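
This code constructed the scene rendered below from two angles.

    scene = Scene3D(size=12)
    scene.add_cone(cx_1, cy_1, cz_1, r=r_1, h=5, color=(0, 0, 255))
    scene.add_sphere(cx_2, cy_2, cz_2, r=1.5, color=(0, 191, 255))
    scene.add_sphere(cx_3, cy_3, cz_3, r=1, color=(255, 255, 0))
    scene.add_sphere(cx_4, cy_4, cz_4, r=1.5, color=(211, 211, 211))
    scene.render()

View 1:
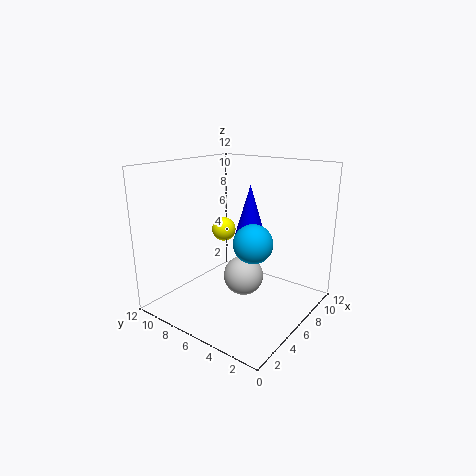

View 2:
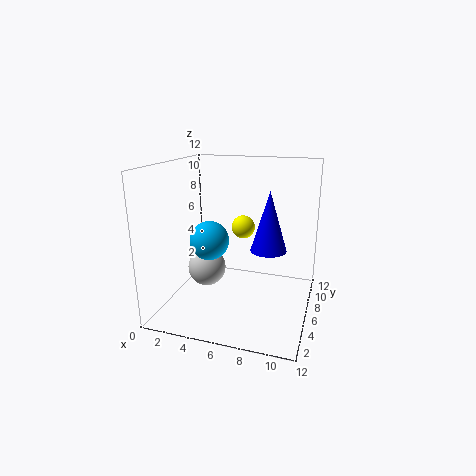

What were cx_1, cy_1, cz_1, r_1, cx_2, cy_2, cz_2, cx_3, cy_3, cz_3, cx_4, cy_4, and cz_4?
cx_1 = 8.5
cy_1 = 6.5
cz_1 = 5
r_1 = 1.5
cx_2 = 4.5
cy_2 = 3.5
cz_2 = 6.5
cx_3 = 6
cy_3 = 7.5
cz_3 = 6.5
cx_4 = 4
cy_4 = 4
cz_4 = 4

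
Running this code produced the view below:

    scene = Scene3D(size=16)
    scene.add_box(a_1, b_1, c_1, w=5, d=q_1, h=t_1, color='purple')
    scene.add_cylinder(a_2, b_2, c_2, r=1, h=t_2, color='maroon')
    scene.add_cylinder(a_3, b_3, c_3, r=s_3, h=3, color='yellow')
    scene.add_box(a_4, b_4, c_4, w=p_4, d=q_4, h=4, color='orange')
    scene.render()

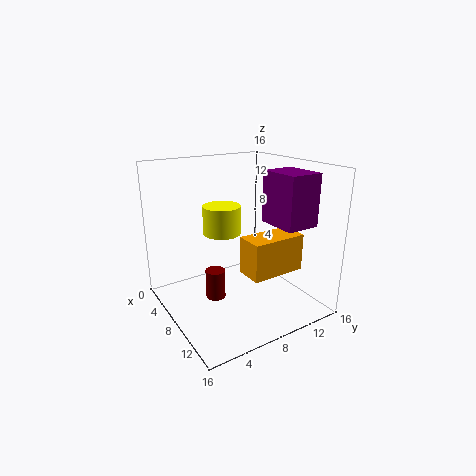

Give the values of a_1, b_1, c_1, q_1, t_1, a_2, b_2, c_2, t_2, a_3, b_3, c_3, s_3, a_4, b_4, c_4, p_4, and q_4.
a_1 = 7, b_1 = 12, c_1 = 9, q_1 = 4, t_1 = 6, a_2 = 10, b_2 = 4, c_2 = 3, t_2 = 3, a_3 = 8, b_3 = 6, c_3 = 9, s_3 = 2, a_4 = 10, b_4 = 7, c_4 = 5, p_4 = 3, q_4 = 6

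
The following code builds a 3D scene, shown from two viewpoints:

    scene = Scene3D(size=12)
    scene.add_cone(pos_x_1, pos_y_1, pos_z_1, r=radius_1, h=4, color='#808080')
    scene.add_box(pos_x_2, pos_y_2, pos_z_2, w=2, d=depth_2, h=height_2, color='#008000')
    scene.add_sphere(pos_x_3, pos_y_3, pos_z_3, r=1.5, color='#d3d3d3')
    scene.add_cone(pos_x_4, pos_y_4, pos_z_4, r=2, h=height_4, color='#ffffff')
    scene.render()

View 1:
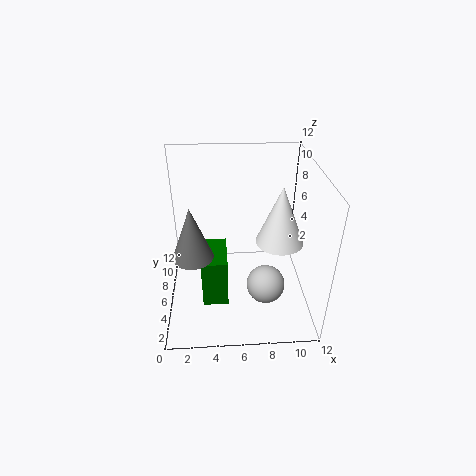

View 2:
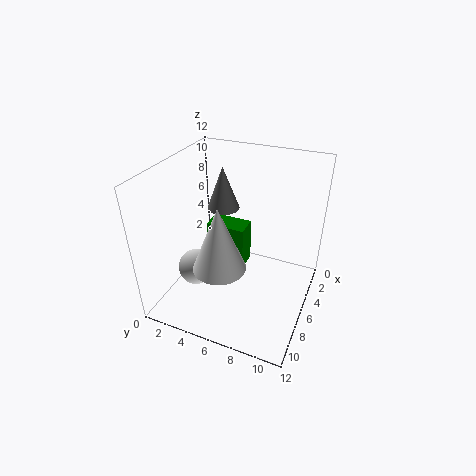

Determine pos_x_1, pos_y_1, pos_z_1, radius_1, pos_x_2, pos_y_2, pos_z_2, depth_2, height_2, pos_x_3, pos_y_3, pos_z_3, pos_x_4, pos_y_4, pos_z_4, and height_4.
pos_x_1 = 2.5; pos_y_1 = 3; pos_z_1 = 6.5; radius_1 = 1.5; pos_x_2 = 3; pos_y_2 = 2.5; pos_z_2 = 2; depth_2 = 3.5; height_2 = 4; pos_x_3 = 8; pos_y_3 = 3; pos_z_3 = 3.5; pos_x_4 = 9.5; pos_y_4 = 6; pos_z_4 = 5.5; height_4 = 5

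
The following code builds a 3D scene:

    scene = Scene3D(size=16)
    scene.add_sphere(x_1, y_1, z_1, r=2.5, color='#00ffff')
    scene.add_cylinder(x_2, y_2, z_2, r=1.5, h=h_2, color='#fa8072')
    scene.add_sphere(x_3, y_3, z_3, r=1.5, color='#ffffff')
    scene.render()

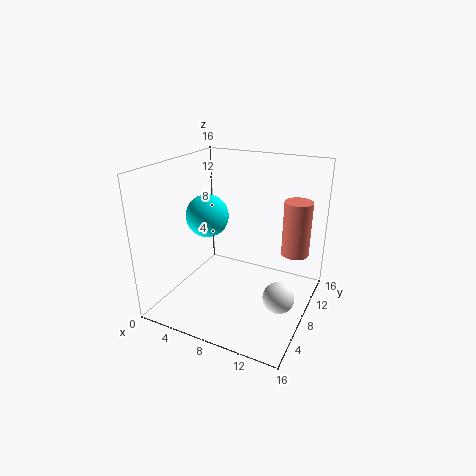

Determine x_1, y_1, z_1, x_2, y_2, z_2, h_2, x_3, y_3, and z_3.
x_1 = 3.5; y_1 = 9; z_1 = 9.5; x_2 = 14; y_2 = 10; z_2 = 6.5; h_2 = 6; x_3 = 14.5; y_3 = 3.5; z_3 = 5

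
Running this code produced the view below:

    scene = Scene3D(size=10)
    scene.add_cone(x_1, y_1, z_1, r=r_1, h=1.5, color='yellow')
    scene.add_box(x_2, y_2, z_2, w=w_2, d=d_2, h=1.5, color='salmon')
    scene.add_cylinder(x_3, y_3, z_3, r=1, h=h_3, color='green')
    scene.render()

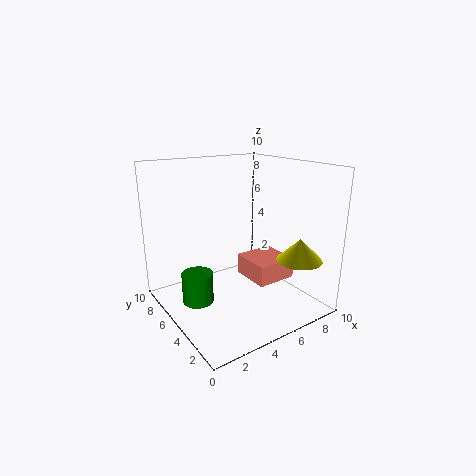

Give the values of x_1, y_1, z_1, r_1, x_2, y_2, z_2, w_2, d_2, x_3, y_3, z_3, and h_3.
x_1 = 7.5; y_1 = 1.5; z_1 = 4; r_1 = 1.5; x_2 = 6; y_2 = 3.5; z_2 = 1.5; w_2 = 3; d_2 = 3; x_3 = 1.5; y_3 = 4.5; z_3 = 1.5; h_3 = 2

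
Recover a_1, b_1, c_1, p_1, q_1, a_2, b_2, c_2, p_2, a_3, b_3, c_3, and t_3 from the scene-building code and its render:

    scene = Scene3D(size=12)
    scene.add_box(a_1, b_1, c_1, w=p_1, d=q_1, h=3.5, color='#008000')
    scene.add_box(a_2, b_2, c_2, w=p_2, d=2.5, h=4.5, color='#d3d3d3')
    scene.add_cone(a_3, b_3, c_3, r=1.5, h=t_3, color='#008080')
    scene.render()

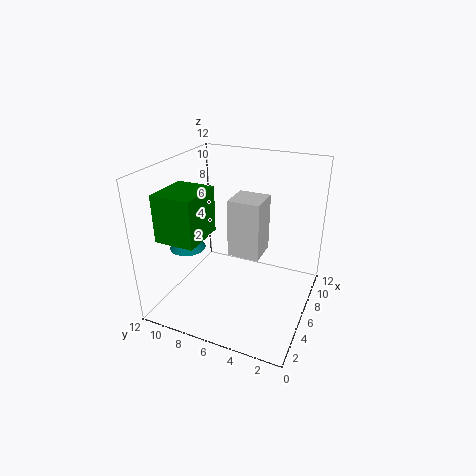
a_1 = 0.5
b_1 = 7
c_1 = 7.5
p_1 = 3.5
q_1 = 3
a_2 = 4
b_2 = 3.5
c_2 = 5.5
p_2 = 2.5
a_3 = 4.5
b_3 = 10
c_3 = 5
t_3 = 2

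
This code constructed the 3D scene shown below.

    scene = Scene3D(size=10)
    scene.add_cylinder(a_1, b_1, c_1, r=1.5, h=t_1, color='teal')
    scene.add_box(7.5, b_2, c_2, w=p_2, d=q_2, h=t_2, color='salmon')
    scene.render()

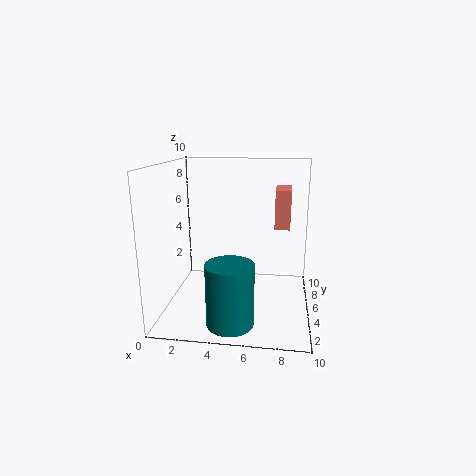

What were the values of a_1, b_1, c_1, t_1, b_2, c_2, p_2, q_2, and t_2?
a_1 = 5, b_1 = 1.5, c_1 = 0.5, t_1 = 4, b_2 = 4, c_2 = 6, p_2 = 1, q_2 = 2.5, t_2 = 2.5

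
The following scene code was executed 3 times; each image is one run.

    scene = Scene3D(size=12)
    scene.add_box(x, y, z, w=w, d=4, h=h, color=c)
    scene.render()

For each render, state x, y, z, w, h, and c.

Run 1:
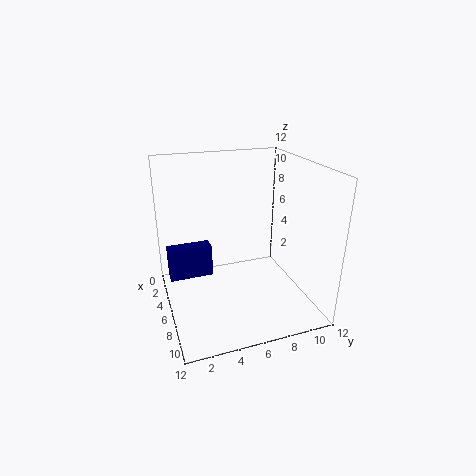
x = 1.5
y = 0.5
z = 1
w = 1.5
h = 3
c = 'navy'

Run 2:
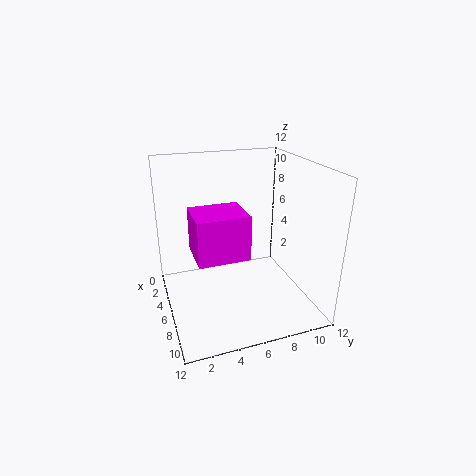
x = 5.5
y = 2
z = 5.5
w = 3.5
h = 3.5
c = 'magenta'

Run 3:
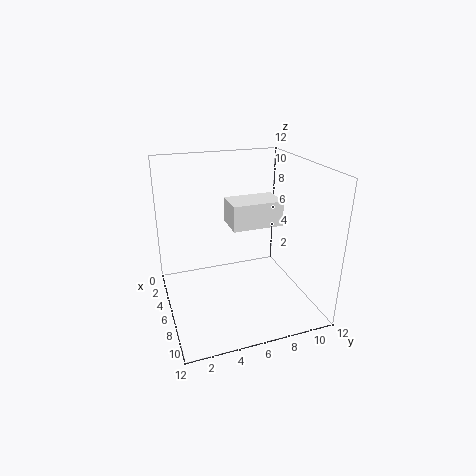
x = 5.5
y = 5
z = 7.5
w = 2.5
h = 2
c = 'white'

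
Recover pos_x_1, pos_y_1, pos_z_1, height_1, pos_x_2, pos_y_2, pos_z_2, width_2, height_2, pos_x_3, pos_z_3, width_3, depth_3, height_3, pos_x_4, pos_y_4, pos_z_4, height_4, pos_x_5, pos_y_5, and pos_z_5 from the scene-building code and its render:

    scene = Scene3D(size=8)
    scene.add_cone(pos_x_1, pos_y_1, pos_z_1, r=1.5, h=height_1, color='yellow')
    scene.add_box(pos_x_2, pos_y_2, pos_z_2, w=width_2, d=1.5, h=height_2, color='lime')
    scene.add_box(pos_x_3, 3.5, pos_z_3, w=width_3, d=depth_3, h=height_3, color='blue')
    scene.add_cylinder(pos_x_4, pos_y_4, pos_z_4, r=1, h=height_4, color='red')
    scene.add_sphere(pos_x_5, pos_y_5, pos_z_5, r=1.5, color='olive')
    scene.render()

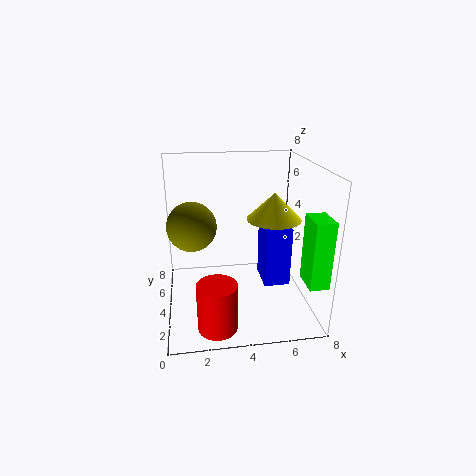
pos_x_1 = 6, pos_y_1 = 4, pos_z_1 = 5, height_1 = 1.5, pos_x_2 = 7, pos_y_2 = 0.5, pos_z_2 = 2.5, width_2 = 1, height_2 = 3.5, pos_x_3 = 5.5, pos_z_3 = 1, width_3 = 1.5, depth_3 = 2, height_3 = 3.5, pos_x_4 = 2.5, pos_y_4 = 1, pos_z_4 = 0.5, height_4 = 2.5, pos_x_5 = 1.5, pos_y_5 = 6, pos_z_5 = 4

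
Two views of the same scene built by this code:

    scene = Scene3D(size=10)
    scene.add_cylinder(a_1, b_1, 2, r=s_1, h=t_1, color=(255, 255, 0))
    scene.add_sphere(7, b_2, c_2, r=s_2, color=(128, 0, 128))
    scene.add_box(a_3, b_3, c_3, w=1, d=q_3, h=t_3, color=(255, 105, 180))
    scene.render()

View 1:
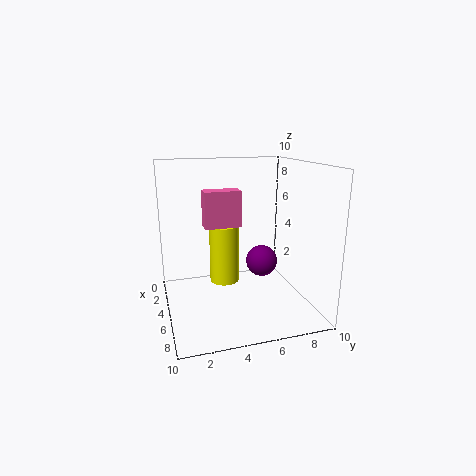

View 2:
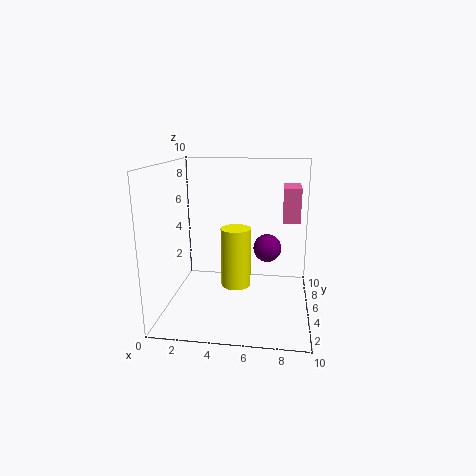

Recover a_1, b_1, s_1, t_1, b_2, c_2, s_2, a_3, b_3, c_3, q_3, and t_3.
a_1 = 5; b_1 = 4; s_1 = 1; t_1 = 4; b_2 = 6; c_2 = 4; s_2 = 1; a_3 = 8; b_3 = 2; c_3 = 7; q_3 = 2; t_3 = 2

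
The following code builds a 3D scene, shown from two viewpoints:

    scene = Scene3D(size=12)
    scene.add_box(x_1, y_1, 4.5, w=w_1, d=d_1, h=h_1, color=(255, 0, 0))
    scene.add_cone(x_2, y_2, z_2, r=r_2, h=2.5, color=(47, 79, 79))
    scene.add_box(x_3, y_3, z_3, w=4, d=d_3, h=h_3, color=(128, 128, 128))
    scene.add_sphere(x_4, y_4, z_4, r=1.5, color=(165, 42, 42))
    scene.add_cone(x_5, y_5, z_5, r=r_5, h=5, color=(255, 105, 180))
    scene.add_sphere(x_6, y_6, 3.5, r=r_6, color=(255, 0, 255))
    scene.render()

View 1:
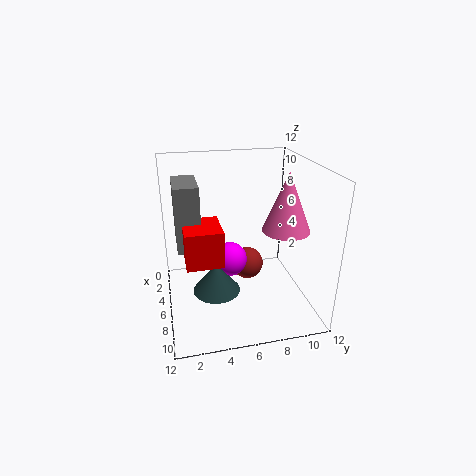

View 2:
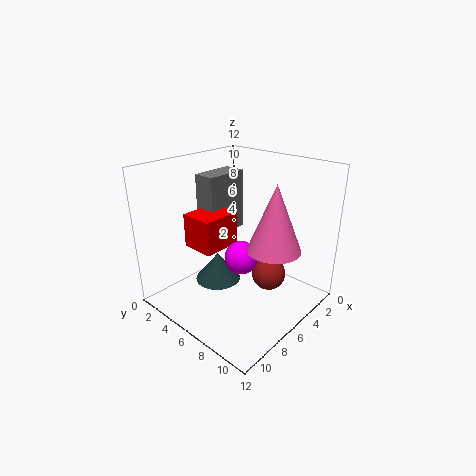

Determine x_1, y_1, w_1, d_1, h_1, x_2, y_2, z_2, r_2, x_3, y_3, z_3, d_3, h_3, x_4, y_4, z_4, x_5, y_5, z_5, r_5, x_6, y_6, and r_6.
x_1 = 4.5
y_1 = 1.5
w_1 = 3.5
d_1 = 3
h_1 = 3
x_2 = 6.5
y_2 = 4
z_2 = 1.5
r_2 = 2
x_3 = 2
y_3 = 1
z_3 = 5
d_3 = 2
h_3 = 5.5
x_4 = 3.5
y_4 = 7.5
z_4 = 2
x_5 = 6.5
y_5 = 10
z_5 = 6.5
r_5 = 2
x_6 = 5
y_6 = 5.5
r_6 = 1.5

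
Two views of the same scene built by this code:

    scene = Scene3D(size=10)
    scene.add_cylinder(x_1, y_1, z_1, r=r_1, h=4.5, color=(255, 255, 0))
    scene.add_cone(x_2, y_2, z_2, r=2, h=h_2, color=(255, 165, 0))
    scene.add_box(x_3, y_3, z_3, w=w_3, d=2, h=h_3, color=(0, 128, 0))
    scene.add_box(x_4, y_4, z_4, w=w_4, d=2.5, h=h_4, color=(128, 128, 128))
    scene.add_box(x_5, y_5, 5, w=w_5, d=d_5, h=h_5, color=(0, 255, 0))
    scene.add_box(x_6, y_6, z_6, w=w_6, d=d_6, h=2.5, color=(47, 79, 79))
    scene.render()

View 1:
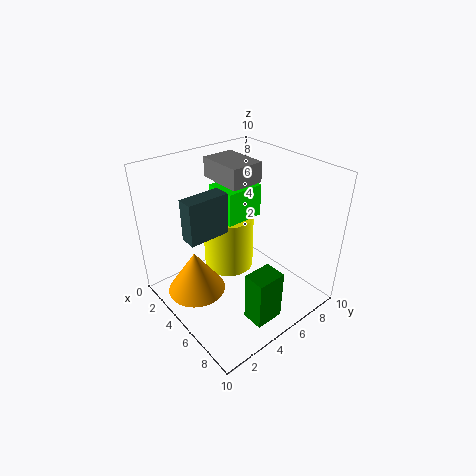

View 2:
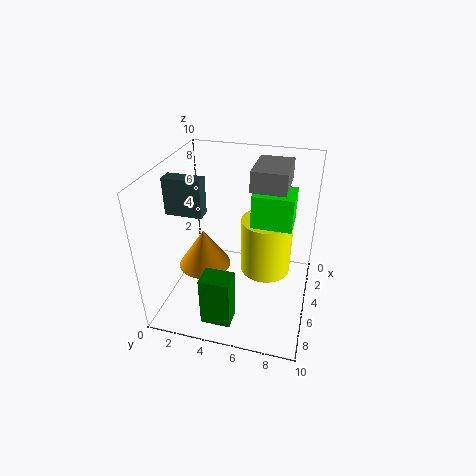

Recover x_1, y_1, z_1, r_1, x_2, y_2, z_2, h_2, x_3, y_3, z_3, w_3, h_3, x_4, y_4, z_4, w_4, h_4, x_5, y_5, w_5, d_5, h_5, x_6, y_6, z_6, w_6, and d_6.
x_1 = 2; y_1 = 6.5; z_1 = 0.5; r_1 = 2; x_2 = 4; y_2 = 2; z_2 = 1.5; h_2 = 3; x_3 = 7.5; y_3 = 3.5; z_3 = 0.5; w_3 = 1.5; h_3 = 3.5; x_4 = 0.5; y_4 = 5.5; z_4 = 8; w_4 = 3.5; h_4 = 1.5; x_5 = 1; y_5 = 5.5; w_5 = 2.5; d_5 = 3; h_5 = 2.5; x_6 = 5.5; y_6 = 0.5; z_6 = 7; w_6 = 1; d_6 = 2.5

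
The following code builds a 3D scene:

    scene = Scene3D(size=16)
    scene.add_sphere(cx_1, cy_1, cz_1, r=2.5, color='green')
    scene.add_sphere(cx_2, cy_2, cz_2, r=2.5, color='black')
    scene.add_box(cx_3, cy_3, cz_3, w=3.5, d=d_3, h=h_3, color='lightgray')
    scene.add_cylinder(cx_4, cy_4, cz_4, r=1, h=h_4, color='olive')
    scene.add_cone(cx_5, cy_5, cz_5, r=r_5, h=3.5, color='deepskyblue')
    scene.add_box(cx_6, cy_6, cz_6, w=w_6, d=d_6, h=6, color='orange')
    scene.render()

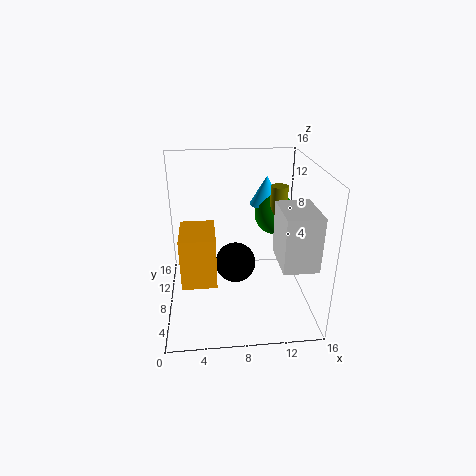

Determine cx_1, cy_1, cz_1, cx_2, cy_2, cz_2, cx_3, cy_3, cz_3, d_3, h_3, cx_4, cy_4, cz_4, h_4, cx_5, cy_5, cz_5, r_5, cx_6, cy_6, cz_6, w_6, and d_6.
cx_1 = 13; cy_1 = 12; cz_1 = 9; cx_2 = 8; cy_2 = 11; cz_2 = 3; cx_3 = 11.5; cy_3 = 1; cz_3 = 7.5; d_3 = 5; h_3 = 5.5; cx_4 = 13; cy_4 = 10.5; cz_4 = 9; h_4 = 4; cx_5 = 12; cy_5 = 13; cz_5 = 10; r_5 = 2; cx_6 = 1.5; cy_6 = 6.5; cz_6 = 2.5; w_6 = 4; d_6 = 5.5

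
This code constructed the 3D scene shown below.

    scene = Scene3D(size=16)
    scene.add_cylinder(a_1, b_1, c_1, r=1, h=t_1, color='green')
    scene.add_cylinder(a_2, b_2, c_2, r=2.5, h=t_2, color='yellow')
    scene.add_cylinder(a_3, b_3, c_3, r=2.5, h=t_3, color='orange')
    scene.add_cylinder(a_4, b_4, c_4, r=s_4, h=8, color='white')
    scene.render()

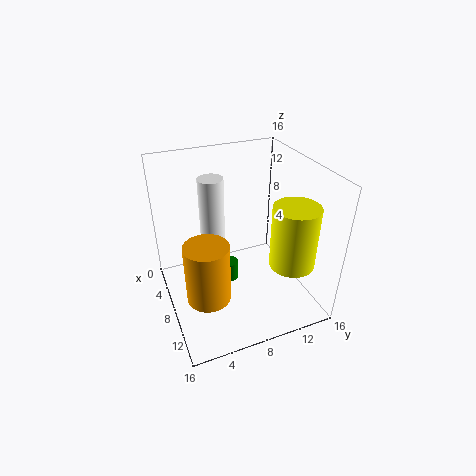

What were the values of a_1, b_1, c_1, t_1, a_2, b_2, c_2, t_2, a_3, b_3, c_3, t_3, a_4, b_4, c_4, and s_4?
a_1 = 5.5, b_1 = 8, c_1 = 0.5, t_1 = 2.5, a_2 = 11.5, b_2 = 13, c_2 = 5.5, t_2 = 7, a_3 = 9, b_3 = 4, c_3 = 1.5, t_3 = 7, a_4 = 3.5, b_4 = 6.5, c_4 = 5.5, s_4 = 1.5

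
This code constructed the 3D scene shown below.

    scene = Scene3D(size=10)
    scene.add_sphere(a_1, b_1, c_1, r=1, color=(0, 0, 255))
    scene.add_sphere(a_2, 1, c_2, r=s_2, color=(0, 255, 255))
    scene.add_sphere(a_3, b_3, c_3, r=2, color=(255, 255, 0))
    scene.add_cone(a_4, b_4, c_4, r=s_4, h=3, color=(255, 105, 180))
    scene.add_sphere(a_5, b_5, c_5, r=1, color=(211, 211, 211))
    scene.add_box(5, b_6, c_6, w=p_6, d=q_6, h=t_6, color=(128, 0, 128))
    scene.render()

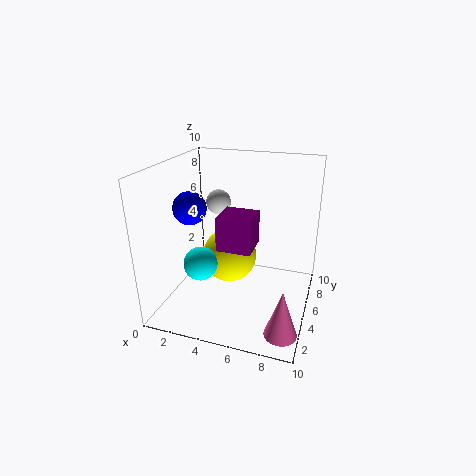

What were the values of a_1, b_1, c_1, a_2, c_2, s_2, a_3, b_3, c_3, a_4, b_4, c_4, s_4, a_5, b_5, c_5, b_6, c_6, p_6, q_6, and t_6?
a_1 = 3
b_1 = 2
c_1 = 8
a_2 = 4
c_2 = 5
s_2 = 1
a_3 = 4
b_3 = 6
c_3 = 3
a_4 = 9
b_4 = 1
c_4 = 1
s_4 = 1
a_5 = 2
b_5 = 9
c_5 = 6
b_6 = 1
c_6 = 6
p_6 = 2
q_6 = 2
t_6 = 2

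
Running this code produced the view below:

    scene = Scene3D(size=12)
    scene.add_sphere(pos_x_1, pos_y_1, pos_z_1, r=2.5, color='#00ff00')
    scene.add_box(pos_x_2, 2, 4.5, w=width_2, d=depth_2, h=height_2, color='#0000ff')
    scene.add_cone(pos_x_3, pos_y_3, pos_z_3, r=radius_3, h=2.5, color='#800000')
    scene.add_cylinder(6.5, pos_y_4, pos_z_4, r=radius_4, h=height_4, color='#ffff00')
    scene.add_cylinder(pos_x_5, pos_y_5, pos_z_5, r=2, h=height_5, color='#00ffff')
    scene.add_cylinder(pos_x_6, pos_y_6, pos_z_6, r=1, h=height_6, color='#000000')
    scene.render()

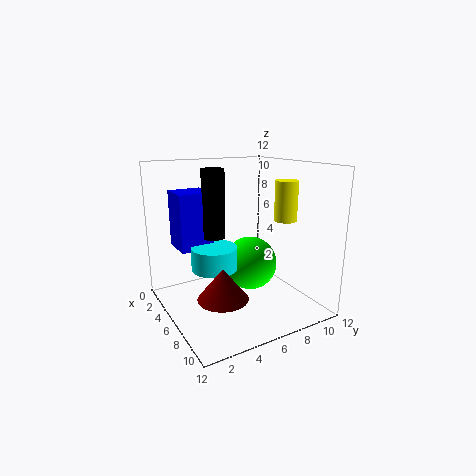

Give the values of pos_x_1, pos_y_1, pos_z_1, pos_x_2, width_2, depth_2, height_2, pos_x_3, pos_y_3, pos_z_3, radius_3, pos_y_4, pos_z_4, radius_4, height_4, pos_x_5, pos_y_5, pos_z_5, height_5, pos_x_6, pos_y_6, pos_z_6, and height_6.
pos_x_1 = 4, pos_y_1 = 8.5, pos_z_1 = 2.5, pos_x_2 = 0.5, width_2 = 3, depth_2 = 3, height_2 = 5, pos_x_3 = 8, pos_y_3 = 3.5, pos_z_3 = 2, radius_3 = 2, pos_y_4 = 10.5, pos_z_4 = 7, radius_4 = 1, height_4 = 3.5, pos_x_5 = 4.5, pos_y_5 = 4.5, pos_z_5 = 3, height_5 = 2, pos_x_6 = 3.5, pos_y_6 = 5, pos_z_6 = 5.5, height_6 = 6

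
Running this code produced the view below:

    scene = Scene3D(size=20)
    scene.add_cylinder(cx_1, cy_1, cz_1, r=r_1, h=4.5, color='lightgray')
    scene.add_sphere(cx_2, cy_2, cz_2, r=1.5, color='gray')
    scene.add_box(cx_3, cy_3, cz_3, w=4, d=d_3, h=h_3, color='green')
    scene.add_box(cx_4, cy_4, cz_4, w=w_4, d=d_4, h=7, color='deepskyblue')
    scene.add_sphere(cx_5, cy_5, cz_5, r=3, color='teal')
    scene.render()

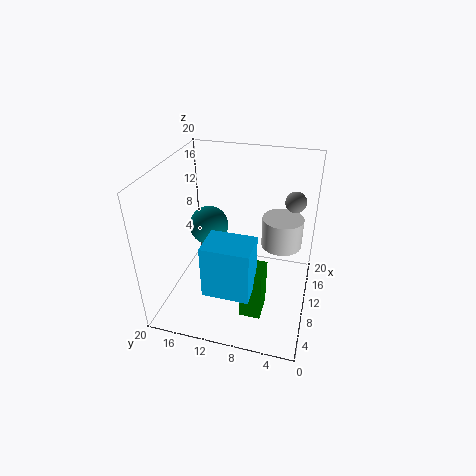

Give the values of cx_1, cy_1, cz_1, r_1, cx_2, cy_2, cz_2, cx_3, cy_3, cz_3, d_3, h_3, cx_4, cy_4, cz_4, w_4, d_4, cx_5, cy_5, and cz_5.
cx_1 = 14.5, cy_1 = 4.5, cz_1 = 7, r_1 = 3, cx_2 = 15, cy_2 = 3, cz_2 = 14, cx_3 = 5, cy_3 = 5.5, cz_3 = 0.5, d_3 = 3, h_3 = 7, cx_4 = 2, cy_4 = 6.5, cz_4 = 6, w_4 = 4.5, d_4 = 6, cx_5 = 14.5, cy_5 = 16, cz_5 = 8.5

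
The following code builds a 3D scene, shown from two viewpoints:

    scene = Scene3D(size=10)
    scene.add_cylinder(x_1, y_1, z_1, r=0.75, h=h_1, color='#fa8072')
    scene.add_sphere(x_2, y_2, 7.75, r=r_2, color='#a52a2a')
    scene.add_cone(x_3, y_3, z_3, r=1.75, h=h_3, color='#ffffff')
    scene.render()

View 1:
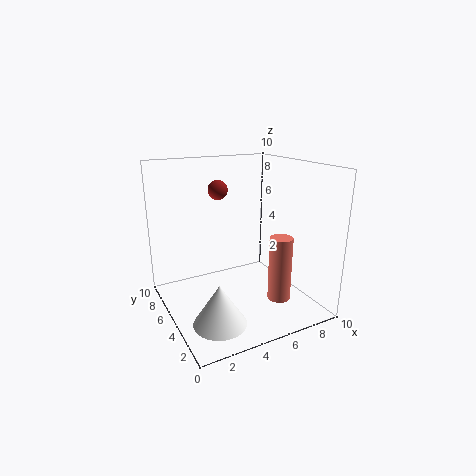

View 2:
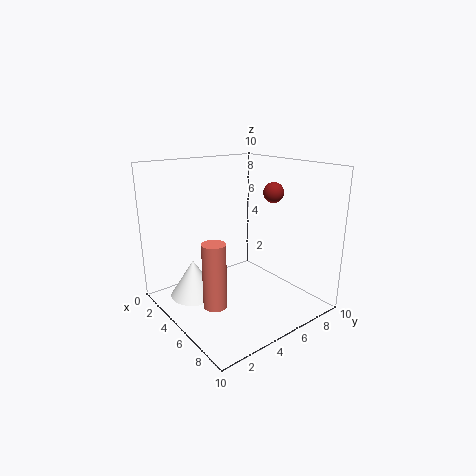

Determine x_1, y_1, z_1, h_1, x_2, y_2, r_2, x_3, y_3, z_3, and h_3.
x_1 = 6.5
y_1 = 2
z_1 = 1.5
h_1 = 4.25
x_2 = 5
y_2 = 8.25
r_2 = 0.75
x_3 = 2.5
y_3 = 2.75
z_3 = 0.25
h_3 = 2.75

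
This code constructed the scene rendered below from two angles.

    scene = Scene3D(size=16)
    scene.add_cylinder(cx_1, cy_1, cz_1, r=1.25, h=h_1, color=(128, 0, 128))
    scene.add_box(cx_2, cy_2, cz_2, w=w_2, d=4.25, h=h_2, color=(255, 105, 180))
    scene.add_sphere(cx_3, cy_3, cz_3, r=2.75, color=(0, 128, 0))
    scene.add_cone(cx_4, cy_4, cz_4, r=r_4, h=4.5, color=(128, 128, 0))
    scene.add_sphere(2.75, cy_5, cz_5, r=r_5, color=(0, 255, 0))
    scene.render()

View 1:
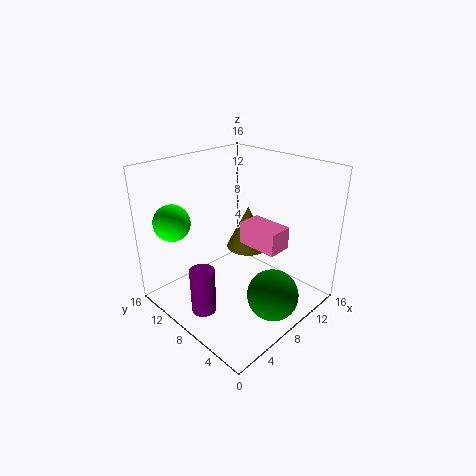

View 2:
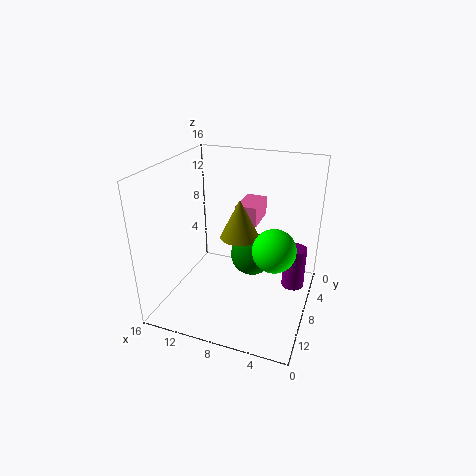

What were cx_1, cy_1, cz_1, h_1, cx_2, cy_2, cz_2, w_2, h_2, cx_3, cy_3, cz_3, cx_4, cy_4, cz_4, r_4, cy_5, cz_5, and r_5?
cx_1 = 1.75; cy_1 = 6.75; cz_1 = 2.5; h_1 = 4.75; cx_2 = 6.5; cy_2 = 2; cz_2 = 8.75; w_2 = 2.5; h_2 = 2.25; cx_3 = 8; cy_3 = 2.75; cz_3 = 3; cx_4 = 8.25; cy_4 = 6.75; cz_4 = 7.5; r_4 = 2.25; cy_5 = 12.75; cz_5 = 10; r_5 = 2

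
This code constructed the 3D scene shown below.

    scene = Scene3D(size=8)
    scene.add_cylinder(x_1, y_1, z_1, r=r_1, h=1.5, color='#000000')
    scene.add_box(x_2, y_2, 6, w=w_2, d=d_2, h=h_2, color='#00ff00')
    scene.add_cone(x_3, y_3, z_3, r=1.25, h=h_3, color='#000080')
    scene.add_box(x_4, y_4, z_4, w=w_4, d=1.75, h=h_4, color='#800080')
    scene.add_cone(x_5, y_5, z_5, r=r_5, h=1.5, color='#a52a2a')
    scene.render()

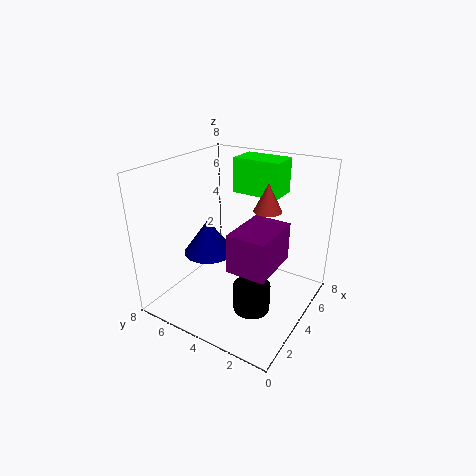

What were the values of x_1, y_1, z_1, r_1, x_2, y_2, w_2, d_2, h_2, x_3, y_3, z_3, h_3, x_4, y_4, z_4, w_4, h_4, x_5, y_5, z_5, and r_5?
x_1 = 3
y_1 = 2.5
z_1 = 0.5
r_1 = 1
x_2 = 5.5
y_2 = 2.5
w_2 = 1.75
d_2 = 2.75
h_2 = 2
x_3 = 2
y_3 = 4.5
z_3 = 4
h_3 = 1.75
x_4 = 0.25
y_4 = 0.5
z_4 = 4.5
w_4 = 2.5
h_4 = 1.75
x_5 = 4.5
y_5 = 2.5
z_5 = 5.75
r_5 = 0.75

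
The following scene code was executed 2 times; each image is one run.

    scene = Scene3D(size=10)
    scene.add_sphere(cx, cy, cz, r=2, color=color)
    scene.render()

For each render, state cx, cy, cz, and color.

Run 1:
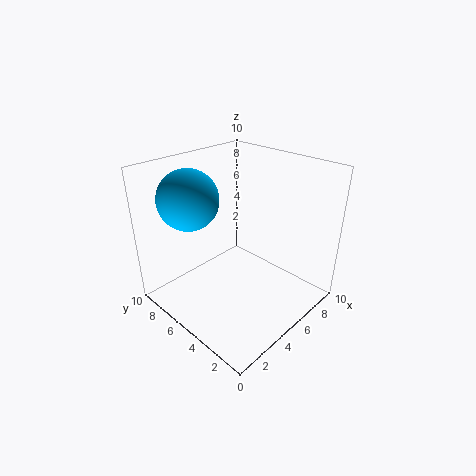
cx = 2.5, cy = 7, cz = 8, color = 'deepskyblue'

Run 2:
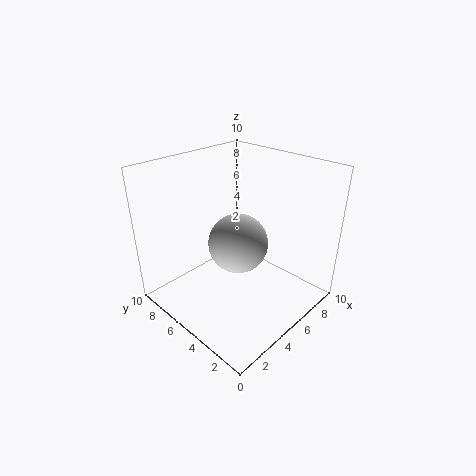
cx = 4.5, cy = 4.5, cz = 5, color = 'lightgray'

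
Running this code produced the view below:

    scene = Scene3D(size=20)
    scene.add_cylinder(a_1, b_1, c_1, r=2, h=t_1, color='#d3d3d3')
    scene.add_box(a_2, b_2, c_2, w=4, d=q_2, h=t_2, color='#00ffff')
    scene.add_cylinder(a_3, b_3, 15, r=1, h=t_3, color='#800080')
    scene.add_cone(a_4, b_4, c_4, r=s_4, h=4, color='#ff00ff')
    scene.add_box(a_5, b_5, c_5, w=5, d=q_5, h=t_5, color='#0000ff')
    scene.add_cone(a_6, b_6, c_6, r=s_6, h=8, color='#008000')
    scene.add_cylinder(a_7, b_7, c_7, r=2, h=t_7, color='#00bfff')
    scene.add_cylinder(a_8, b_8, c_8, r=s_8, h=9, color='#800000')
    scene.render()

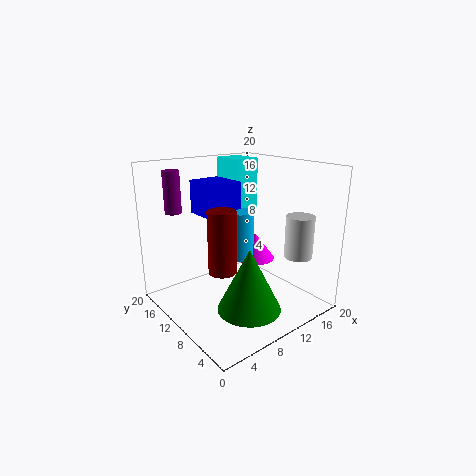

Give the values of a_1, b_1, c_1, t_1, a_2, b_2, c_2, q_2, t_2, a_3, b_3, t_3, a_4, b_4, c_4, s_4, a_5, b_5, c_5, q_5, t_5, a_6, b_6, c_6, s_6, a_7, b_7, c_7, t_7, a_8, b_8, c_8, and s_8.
a_1 = 17, b_1 = 5, c_1 = 7, t_1 = 6, a_2 = 13, b_2 = 14, c_2 = 12, q_2 = 5, t_2 = 8, a_3 = 1, b_3 = 11, t_3 = 5, a_4 = 15, b_4 = 12, c_4 = 5, s_4 = 3, a_5 = 8, b_5 = 13, c_5 = 12, q_5 = 6, t_5 = 5, a_6 = 7, b_6 = 4, c_6 = 3, s_6 = 4, a_7 = 12, b_7 = 12, c_7 = 6, t_7 = 7, a_8 = 8, b_8 = 11, c_8 = 5, s_8 = 2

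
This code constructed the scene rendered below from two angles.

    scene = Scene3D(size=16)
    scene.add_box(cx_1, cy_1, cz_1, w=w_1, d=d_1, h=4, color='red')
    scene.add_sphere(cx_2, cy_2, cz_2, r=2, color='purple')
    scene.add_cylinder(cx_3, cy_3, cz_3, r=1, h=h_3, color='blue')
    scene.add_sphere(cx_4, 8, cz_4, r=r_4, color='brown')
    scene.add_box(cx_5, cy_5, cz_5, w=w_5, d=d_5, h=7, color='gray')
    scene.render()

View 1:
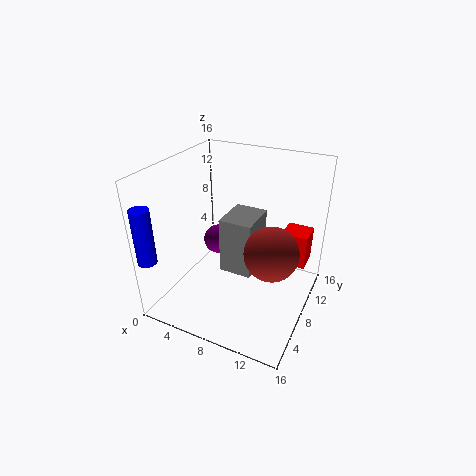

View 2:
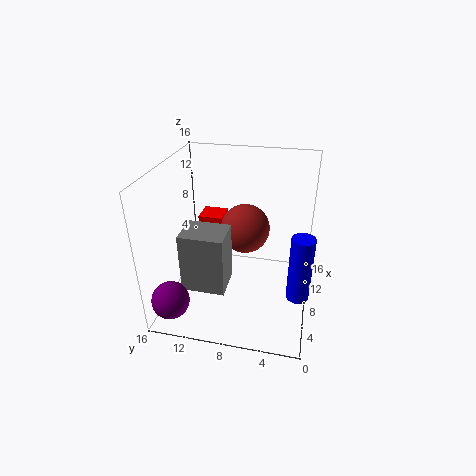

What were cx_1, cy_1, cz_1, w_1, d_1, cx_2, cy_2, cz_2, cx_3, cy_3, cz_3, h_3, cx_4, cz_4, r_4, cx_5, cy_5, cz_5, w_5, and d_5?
cx_1 = 12
cy_1 = 11
cz_1 = 4
w_1 = 3
d_1 = 3
cx_2 = 2
cy_2 = 14
cz_2 = 3
cx_3 = 1
cy_3 = 1
cz_3 = 7
h_3 = 6
cx_4 = 12
cz_4 = 7
r_4 = 3
cx_5 = 5
cy_5 = 9
cz_5 = 2
w_5 = 4
d_5 = 5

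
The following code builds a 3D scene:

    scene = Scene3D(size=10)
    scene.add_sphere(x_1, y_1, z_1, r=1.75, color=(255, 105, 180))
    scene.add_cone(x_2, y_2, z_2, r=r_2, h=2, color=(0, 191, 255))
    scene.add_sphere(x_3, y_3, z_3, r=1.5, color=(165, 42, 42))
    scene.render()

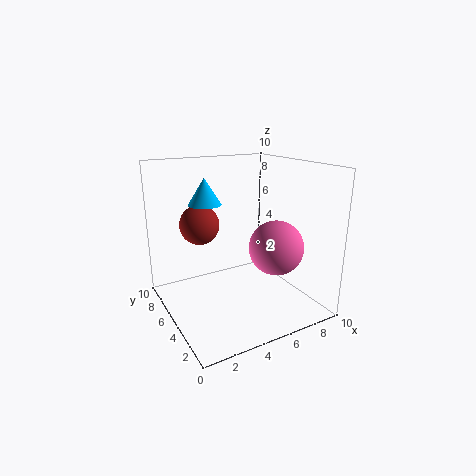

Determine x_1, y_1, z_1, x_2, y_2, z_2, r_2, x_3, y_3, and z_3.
x_1 = 6.25; y_1 = 2.25; z_1 = 5; x_2 = 4; y_2 = 8.25; z_2 = 6.75; r_2 = 1.25; x_3 = 3.5; y_3 = 8.25; z_3 = 5.25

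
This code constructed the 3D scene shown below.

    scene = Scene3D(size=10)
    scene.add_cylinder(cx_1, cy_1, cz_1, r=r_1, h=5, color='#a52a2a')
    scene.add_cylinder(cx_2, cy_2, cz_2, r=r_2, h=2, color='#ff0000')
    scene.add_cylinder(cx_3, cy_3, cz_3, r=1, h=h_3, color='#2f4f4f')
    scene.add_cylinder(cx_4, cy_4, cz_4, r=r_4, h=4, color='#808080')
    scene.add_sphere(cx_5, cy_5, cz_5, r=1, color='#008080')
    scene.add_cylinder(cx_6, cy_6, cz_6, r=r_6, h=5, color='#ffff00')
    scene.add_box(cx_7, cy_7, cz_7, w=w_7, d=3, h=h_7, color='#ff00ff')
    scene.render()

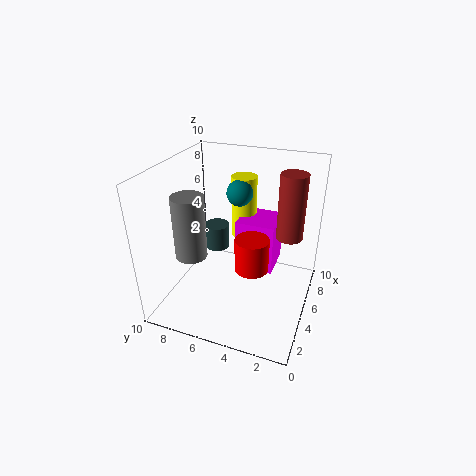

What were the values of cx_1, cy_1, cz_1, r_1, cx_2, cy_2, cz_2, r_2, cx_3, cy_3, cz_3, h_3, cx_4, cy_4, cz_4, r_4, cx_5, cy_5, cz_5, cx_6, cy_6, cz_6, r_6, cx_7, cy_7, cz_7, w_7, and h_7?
cx_1 = 8
cy_1 = 2
cz_1 = 4
r_1 = 1
cx_2 = 2
cy_2 = 3
cz_2 = 5
r_2 = 1
cx_3 = 8
cy_3 = 8
cz_3 = 2
h_3 = 2
cx_4 = 2
cy_4 = 7
cz_4 = 5
r_4 = 1
cx_5 = 8
cy_5 = 6
cz_5 = 7
cx_6 = 9
cy_6 = 6
cz_6 = 3
r_6 = 1
cx_7 = 7
cy_7 = 3
cz_7 = 1
w_7 = 3
h_7 = 4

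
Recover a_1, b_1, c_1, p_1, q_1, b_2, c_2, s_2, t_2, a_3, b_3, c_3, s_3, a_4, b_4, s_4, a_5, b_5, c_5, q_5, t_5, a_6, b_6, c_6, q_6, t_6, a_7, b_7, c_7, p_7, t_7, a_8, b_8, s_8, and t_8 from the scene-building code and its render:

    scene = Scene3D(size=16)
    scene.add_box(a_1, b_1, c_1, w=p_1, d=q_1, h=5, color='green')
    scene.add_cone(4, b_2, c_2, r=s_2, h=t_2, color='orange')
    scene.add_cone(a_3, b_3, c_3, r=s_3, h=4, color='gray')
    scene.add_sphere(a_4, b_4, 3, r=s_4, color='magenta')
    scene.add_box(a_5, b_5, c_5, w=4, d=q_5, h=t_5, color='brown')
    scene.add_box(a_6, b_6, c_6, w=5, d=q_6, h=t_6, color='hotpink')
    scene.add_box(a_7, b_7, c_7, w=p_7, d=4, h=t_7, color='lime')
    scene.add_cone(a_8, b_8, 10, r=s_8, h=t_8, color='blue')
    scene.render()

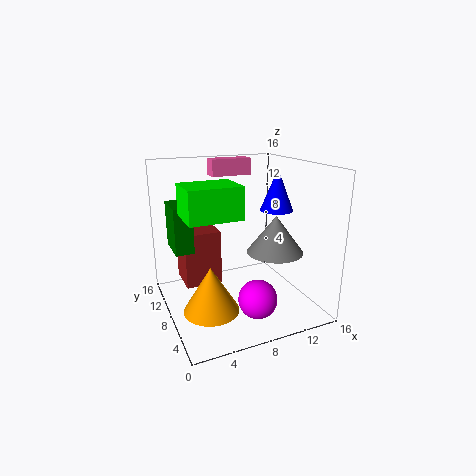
a_1 = 1
b_1 = 8
c_1 = 7
p_1 = 2
q_1 = 4
b_2 = 6
c_2 = 1
s_2 = 3
t_2 = 5
a_3 = 11
b_3 = 5
c_3 = 7
s_3 = 3
a_4 = 8
b_4 = 3
s_4 = 2
a_5 = 2
b_5 = 8
c_5 = 3
q_5 = 4
t_5 = 6
a_6 = 7
b_6 = 13
c_6 = 14
q_6 = 2
t_6 = 2
a_7 = 1
b_7 = 2
c_7 = 12
p_7 = 5
t_7 = 3
a_8 = 14
b_8 = 10
s_8 = 2
t_8 = 5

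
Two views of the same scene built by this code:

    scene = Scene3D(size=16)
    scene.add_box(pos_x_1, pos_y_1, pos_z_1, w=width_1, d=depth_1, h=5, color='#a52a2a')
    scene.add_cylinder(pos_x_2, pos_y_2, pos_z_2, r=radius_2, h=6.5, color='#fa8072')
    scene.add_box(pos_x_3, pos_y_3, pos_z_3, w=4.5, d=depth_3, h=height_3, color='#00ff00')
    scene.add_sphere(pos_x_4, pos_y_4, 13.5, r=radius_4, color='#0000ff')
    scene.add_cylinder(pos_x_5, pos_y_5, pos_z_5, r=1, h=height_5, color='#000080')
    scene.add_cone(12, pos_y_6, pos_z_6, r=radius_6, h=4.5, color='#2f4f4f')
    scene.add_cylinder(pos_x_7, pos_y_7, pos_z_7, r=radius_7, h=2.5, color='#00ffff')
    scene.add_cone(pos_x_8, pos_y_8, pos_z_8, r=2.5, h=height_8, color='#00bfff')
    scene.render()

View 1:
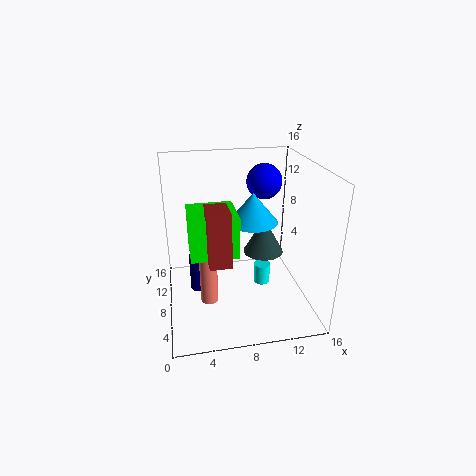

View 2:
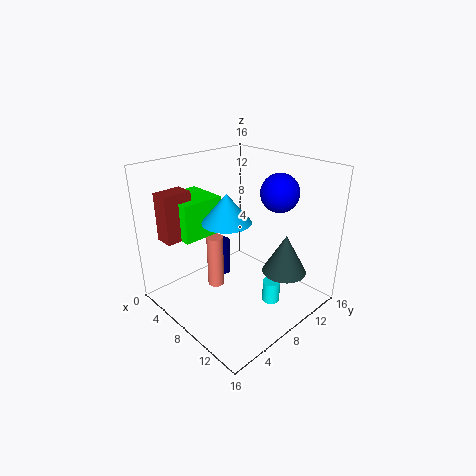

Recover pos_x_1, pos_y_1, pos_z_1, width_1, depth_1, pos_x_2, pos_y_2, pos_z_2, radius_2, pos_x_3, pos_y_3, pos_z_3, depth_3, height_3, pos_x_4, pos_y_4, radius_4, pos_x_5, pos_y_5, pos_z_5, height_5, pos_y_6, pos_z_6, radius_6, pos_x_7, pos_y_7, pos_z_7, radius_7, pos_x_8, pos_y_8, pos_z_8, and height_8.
pos_x_1 = 4; pos_y_1 = 0.5; pos_z_1 = 9; width_1 = 2; depth_1 = 3; pos_x_2 = 4.5; pos_y_2 = 7.5; pos_z_2 = 0.5; radius_2 = 1; pos_x_3 = 2.5; pos_y_3 = 2; pos_z_3 = 9; depth_3 = 4.5; height_3 = 4; pos_x_4 = 11.5; pos_y_4 = 10.5; radius_4 = 2; pos_x_5 = 3.5; pos_y_5 = 9.5; pos_z_5 = 1; height_5 = 4.5; pos_y_6 = 11.5; pos_z_6 = 4; radius_6 = 2.5; pos_x_7 = 11.5; pos_y_7 = 10; pos_z_7 = 0.5; radius_7 = 1; pos_x_8 = 9; pos_y_8 = 5.5; pos_z_8 = 11; height_8 = 3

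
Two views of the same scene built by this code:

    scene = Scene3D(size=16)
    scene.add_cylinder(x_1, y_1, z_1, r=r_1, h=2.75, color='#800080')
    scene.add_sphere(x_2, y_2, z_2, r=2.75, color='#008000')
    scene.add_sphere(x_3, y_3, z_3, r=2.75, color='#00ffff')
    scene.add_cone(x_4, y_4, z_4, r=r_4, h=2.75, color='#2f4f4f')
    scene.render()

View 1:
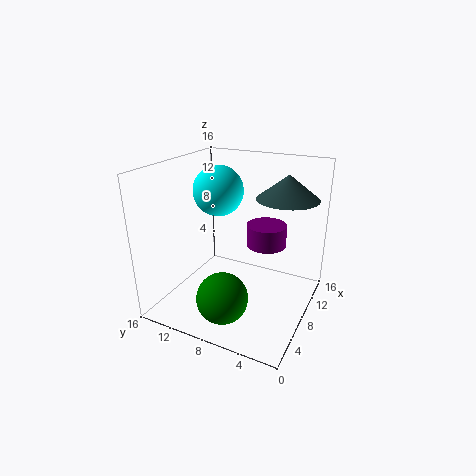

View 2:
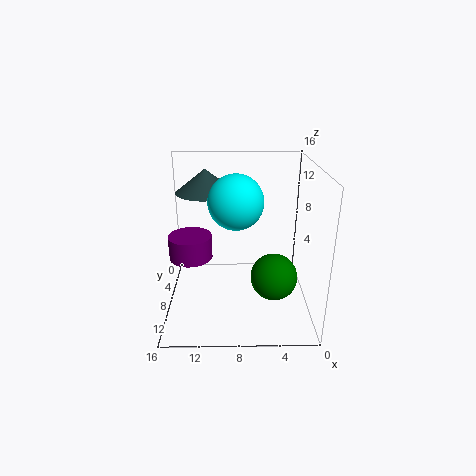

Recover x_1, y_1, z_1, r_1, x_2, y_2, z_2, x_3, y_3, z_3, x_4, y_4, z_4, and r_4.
x_1 = 13.5
y_1 = 6.75
z_1 = 5
r_1 = 2.5
x_2 = 3.75
y_2 = 7.75
z_2 = 2.75
x_3 = 8.25
y_3 = 10.5
z_3 = 13
x_4 = 11.75
y_4 = 3.75
z_4 = 12
r_4 = 3.5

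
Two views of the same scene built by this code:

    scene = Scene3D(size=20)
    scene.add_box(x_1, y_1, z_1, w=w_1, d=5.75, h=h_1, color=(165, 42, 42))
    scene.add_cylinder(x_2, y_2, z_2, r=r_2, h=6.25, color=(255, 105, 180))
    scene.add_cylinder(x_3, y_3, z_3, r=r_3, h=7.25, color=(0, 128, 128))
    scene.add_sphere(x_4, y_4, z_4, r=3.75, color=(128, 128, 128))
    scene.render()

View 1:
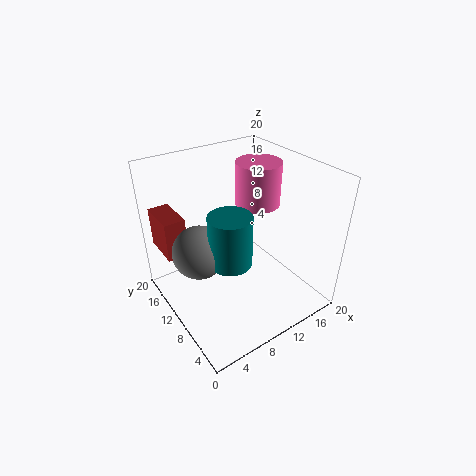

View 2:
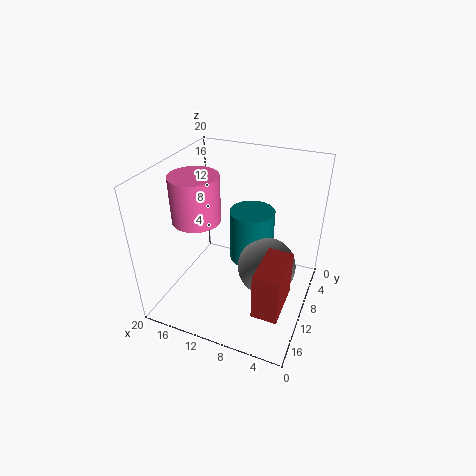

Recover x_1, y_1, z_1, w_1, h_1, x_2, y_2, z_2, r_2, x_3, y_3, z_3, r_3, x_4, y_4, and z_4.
x_1 = 1.25
y_1 = 14.25
z_1 = 7
w_1 = 3
h_1 = 5.75
x_2 = 15
y_2 = 12.25
z_2 = 13
r_2 = 3.25
x_3 = 8.25
y_3 = 9.25
z_3 = 7
r_3 = 3
x_4 = 5
y_4 = 12.25
z_4 = 8.25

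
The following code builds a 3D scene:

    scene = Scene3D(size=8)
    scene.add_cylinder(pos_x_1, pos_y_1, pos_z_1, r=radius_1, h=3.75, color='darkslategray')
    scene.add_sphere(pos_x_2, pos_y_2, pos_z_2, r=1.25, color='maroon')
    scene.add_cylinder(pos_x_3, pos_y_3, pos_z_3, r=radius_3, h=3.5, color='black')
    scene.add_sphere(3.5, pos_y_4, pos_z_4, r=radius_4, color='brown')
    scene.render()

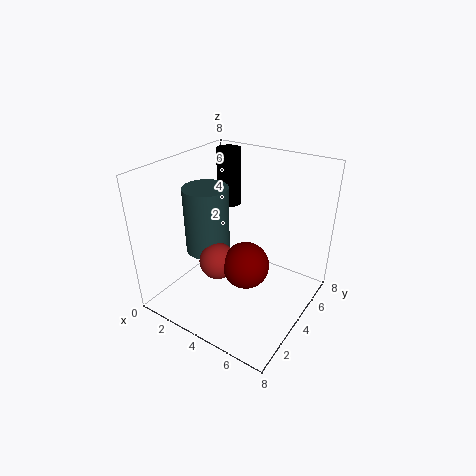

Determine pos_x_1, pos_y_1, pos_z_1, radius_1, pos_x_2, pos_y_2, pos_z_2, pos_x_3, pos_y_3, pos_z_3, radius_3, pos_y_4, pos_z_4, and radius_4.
pos_x_1 = 2.25
pos_y_1 = 3.5
pos_z_1 = 3
radius_1 = 1.25
pos_x_2 = 5
pos_y_2 = 3.25
pos_z_2 = 3
pos_x_3 = 1.5
pos_y_3 = 6.75
pos_z_3 = 4.5
radius_3 = 0.75
pos_y_4 = 2.75
pos_z_4 = 3
radius_4 = 1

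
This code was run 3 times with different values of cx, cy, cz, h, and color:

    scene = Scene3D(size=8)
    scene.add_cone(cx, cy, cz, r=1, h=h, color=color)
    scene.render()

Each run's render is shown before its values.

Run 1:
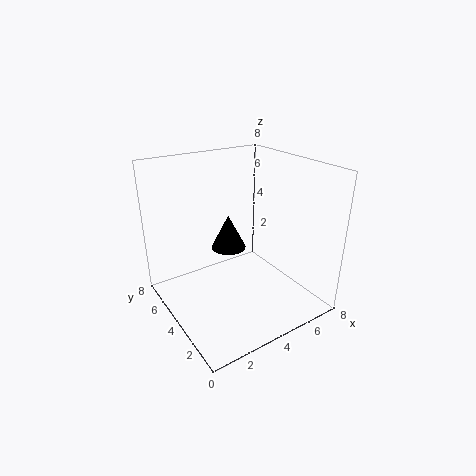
cx = 4, cy = 5, cz = 3, h = 2, color = 'black'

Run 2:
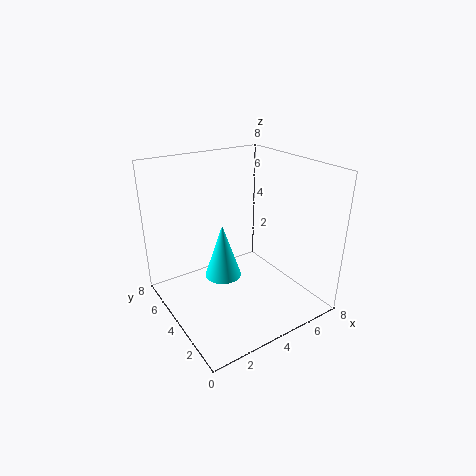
cx = 3, cy = 4, cz = 2, h = 3, color = 'cyan'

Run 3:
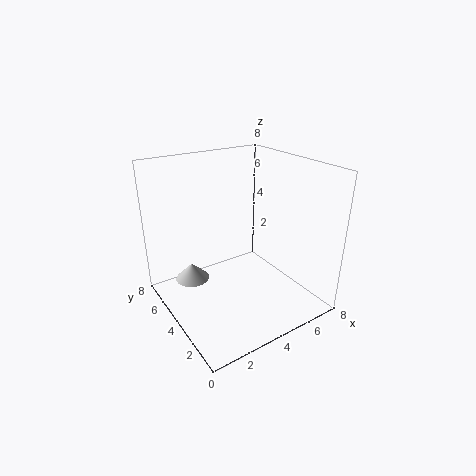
cx = 2, cy = 6, cz = 1, h = 1, color = 'lightgray'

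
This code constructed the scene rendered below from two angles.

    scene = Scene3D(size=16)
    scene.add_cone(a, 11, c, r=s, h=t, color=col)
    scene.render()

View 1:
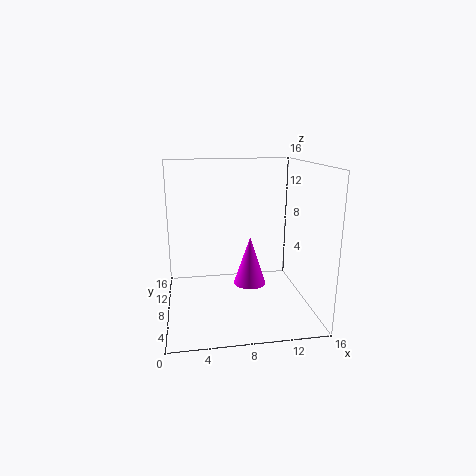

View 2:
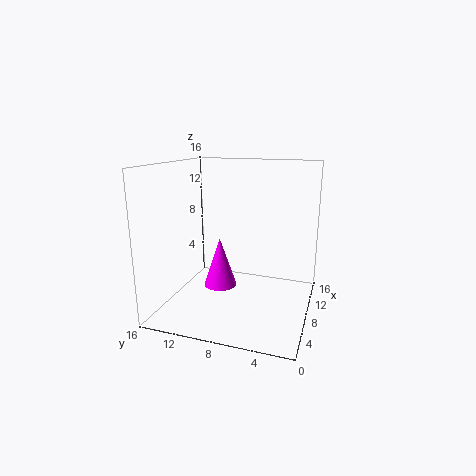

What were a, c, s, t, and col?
a = 10
c = 1
s = 2
t = 6
col = 'magenta'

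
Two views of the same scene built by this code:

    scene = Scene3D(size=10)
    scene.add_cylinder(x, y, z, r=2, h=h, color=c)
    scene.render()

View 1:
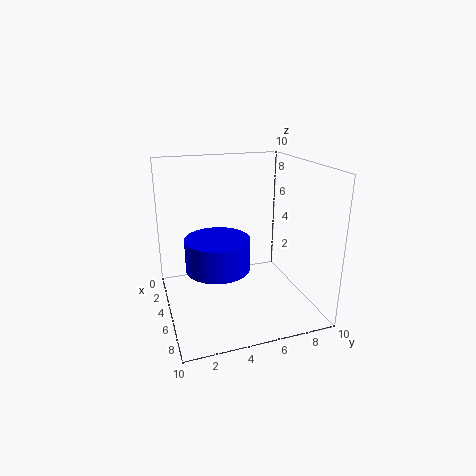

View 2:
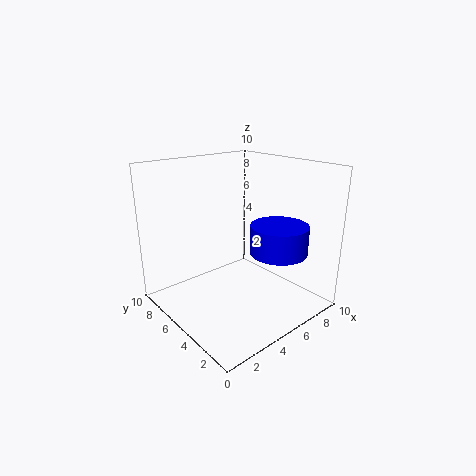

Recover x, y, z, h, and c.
x = 7; y = 3; z = 4; h = 2; c = 'blue'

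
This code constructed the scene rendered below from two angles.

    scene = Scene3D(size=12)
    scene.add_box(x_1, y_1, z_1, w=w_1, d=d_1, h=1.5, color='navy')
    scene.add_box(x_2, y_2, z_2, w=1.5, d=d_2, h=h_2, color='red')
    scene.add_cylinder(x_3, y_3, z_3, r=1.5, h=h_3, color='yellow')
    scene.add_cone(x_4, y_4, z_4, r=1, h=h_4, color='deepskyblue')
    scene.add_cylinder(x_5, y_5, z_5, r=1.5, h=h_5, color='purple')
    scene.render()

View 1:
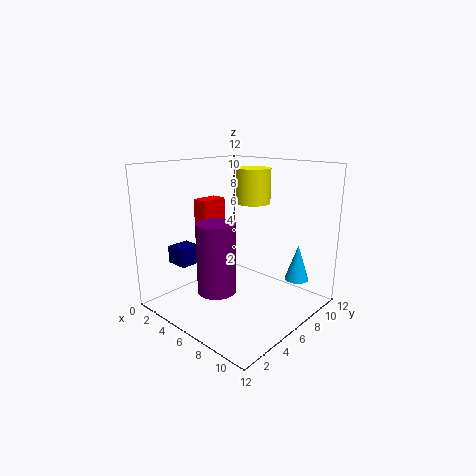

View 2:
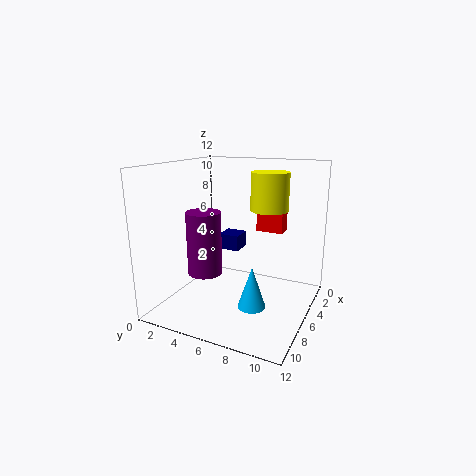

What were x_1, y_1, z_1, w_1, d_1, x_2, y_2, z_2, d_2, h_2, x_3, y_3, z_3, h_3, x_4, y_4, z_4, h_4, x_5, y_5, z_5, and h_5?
x_1 = 1; y_1 = 2.5; z_1 = 3.5; w_1 = 2; d_1 = 2; x_2 = 0.5; y_2 = 6; z_2 = 5.5; d_2 = 2.5; h_2 = 3; x_3 = 5.5; y_3 = 8.5; z_3 = 8.5; h_3 = 3; x_4 = 10; y_4 = 9; z_4 = 2.5; h_4 = 3; x_5 = 6.5; y_5 = 3; z_5 = 2.5; h_5 = 5.5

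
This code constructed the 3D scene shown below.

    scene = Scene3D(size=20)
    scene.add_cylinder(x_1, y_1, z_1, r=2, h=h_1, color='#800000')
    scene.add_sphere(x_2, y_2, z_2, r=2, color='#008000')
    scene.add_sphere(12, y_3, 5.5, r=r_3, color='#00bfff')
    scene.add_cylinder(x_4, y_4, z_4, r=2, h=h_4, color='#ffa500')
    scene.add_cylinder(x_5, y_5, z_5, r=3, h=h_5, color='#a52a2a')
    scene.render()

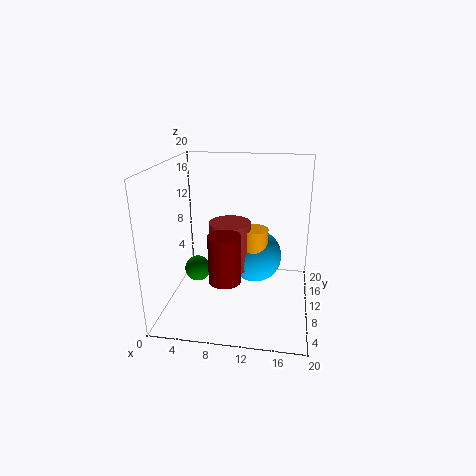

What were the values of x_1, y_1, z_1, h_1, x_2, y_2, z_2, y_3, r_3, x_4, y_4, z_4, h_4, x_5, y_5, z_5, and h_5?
x_1 = 9.5
y_1 = 3.5
z_1 = 7
h_1 = 6
x_2 = 3
y_2 = 13
z_2 = 3
y_3 = 14
r_3 = 4
x_4 = 12
y_4 = 12.5
z_4 = 7
h_4 = 3.5
x_5 = 8.5
y_5 = 12
z_5 = 4.5
h_5 = 7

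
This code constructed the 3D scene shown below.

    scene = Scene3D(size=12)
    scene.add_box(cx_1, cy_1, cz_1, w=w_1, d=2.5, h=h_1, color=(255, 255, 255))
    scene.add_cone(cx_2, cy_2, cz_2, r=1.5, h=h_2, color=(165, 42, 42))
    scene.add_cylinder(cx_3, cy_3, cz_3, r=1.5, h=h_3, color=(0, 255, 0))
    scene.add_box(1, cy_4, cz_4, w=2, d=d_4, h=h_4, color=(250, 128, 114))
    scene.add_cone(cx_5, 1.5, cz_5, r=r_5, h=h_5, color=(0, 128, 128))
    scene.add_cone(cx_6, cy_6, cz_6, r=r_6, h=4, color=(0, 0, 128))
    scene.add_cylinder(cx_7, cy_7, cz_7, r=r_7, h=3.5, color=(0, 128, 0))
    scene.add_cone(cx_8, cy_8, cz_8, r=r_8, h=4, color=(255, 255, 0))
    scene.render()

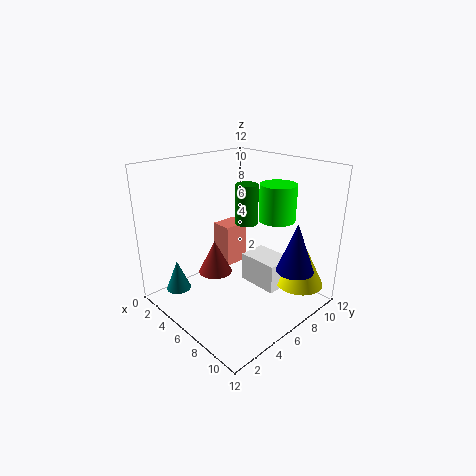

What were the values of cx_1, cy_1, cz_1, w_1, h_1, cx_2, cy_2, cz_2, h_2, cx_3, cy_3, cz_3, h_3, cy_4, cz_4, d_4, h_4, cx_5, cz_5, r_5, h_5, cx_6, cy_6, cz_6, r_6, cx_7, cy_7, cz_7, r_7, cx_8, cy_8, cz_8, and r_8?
cx_1 = 5.5, cy_1 = 7, cz_1 = 1.5, w_1 = 3.5, h_1 = 2.5, cx_2 = 3.5, cy_2 = 5.5, cz_2 = 2, h_2 = 3, cx_3 = 8, cy_3 = 8.5, cz_3 = 7.5, h_3 = 3, cy_4 = 7.5, cz_4 = 1.5, d_4 = 2.5, h_4 = 4, cx_5 = 3.5, cz_5 = 2, r_5 = 1, h_5 = 2.5, cx_6 = 10.5, cy_6 = 8, cz_6 = 4, r_6 = 1.5, cx_7 = 5, cy_7 = 8, cz_7 = 6.5, r_7 = 1, cx_8 = 10, cy_8 = 9.5, cz_8 = 2, r_8 = 2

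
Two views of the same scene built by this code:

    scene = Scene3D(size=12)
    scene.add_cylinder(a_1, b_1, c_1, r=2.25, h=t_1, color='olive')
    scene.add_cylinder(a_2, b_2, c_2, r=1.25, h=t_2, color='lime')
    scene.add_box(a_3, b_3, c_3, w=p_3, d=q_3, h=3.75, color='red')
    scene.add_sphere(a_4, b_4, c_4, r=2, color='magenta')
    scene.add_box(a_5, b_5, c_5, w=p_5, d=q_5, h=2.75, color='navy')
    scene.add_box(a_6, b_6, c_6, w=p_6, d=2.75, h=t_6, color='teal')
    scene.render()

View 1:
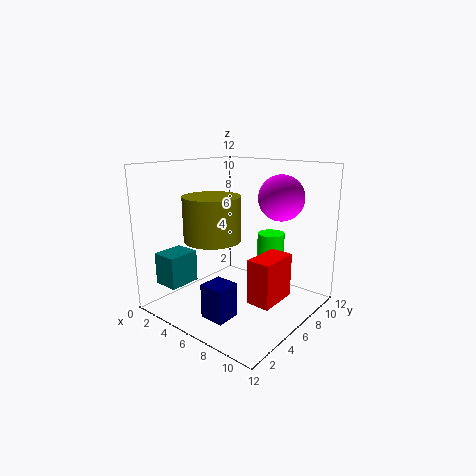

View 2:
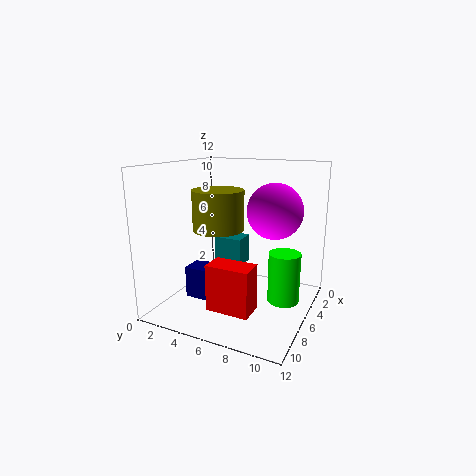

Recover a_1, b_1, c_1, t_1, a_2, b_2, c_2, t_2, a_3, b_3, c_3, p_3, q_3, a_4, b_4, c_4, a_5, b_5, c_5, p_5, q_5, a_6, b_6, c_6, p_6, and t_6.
a_1 = 5.25, b_1 = 3.75, c_1 = 6.25, t_1 = 3.5, a_2 = 6.5, b_2 = 10.25, c_2 = 1.5, t_2 = 4, a_3 = 7.75, b_3 = 5, c_3 = 1, p_3 = 2, q_3 = 3.5, a_4 = 7.75, b_4 = 9.75, c_4 = 9, a_5 = 5.75, b_5 = 1.75, c_5 = 0.5, p_5 = 2, q_5 = 2, a_6 = 0.25, b_6 = 1.75, c_6 = 1.75, p_6 = 2.25, t_6 = 2.75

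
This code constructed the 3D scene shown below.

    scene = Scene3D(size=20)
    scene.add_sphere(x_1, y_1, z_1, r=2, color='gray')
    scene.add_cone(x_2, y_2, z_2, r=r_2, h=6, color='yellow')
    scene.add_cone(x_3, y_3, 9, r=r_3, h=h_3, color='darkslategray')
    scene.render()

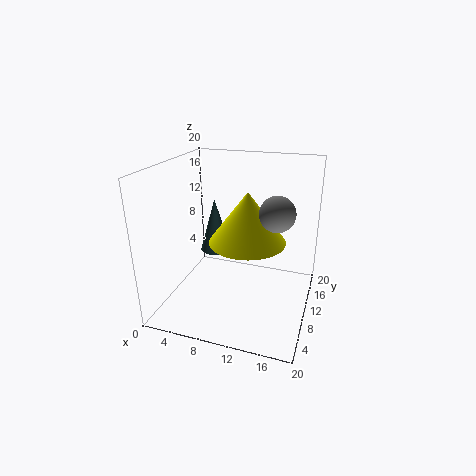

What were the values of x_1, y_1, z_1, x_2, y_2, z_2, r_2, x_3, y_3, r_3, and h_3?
x_1 = 16.5
y_1 = 4
z_1 = 16.5
x_2 = 13
y_2 = 4.5
z_2 = 12.5
r_2 = 4.5
x_3 = 7.5
y_3 = 8
r_3 = 2
h_3 = 7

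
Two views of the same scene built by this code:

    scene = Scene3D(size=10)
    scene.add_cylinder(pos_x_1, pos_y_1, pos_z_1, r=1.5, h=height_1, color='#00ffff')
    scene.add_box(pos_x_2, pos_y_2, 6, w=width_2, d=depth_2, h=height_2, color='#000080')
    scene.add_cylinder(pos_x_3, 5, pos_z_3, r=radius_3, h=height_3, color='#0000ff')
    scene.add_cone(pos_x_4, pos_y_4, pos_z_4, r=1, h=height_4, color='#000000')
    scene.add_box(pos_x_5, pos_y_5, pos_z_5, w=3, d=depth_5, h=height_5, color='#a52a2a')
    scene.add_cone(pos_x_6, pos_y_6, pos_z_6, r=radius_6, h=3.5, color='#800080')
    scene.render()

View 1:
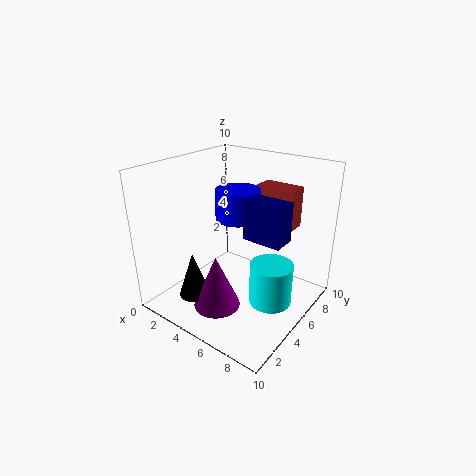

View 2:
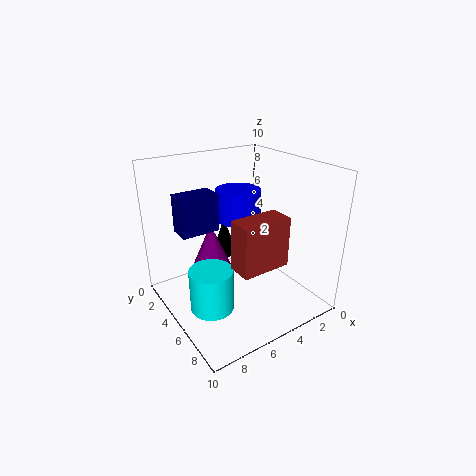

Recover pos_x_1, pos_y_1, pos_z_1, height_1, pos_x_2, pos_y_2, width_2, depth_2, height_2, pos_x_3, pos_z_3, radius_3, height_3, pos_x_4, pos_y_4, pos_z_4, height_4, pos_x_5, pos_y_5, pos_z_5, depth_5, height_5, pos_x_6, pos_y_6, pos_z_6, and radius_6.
pos_x_1 = 7.5, pos_y_1 = 5.5, pos_z_1 = 0.5, height_1 = 3, pos_x_2 = 6.5, pos_y_2 = 3.5, width_2 = 2.5, depth_2 = 1.5, height_2 = 2.5, pos_x_3 = 5, pos_z_3 = 6.5, radius_3 = 1.5, height_3 = 2, pos_x_4 = 4, pos_y_4 = 1.5, pos_z_4 = 2, height_4 = 3, pos_x_5 = 4.5, pos_y_5 = 8, pos_z_5 = 5, depth_5 = 1.5, height_5 = 3, pos_x_6 = 5.5, pos_y_6 = 2, pos_z_6 = 1.5, radius_6 = 1.5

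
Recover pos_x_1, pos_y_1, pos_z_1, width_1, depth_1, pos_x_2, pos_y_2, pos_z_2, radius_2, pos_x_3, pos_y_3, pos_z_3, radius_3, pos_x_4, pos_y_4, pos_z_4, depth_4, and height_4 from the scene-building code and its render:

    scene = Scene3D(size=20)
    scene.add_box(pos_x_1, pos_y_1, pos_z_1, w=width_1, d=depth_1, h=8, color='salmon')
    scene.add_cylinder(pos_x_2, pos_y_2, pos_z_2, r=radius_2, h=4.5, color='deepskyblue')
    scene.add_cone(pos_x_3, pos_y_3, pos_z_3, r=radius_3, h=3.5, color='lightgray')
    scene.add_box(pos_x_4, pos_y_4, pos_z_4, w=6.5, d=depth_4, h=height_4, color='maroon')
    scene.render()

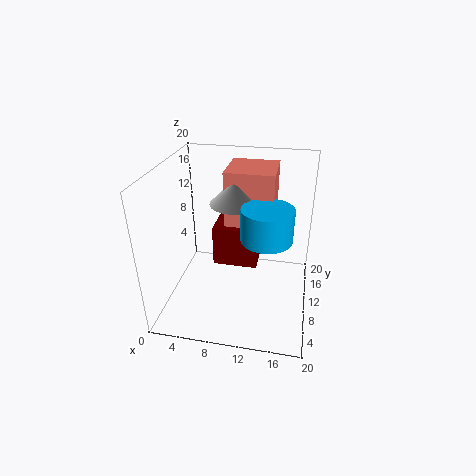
pos_x_1 = 7.5; pos_y_1 = 12; pos_z_1 = 10.5; width_1 = 7; depth_1 = 7; pos_x_2 = 14; pos_y_2 = 9.5; pos_z_2 = 10.5; radius_2 = 3.5; pos_x_3 = 9; pos_y_3 = 12.5; pos_z_3 = 14; radius_3 = 3.5; pos_x_4 = 6; pos_y_4 = 11; pos_z_4 = 4.5; depth_4 = 6; height_4 = 6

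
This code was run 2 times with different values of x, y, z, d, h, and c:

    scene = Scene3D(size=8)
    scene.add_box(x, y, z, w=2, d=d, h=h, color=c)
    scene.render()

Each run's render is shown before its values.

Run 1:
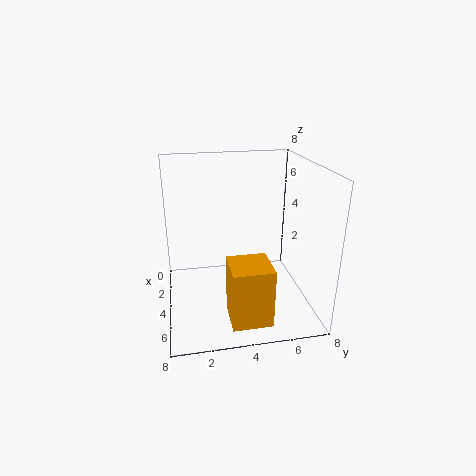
x = 6
y = 3
z = 1
d = 2
h = 3
c = 'orange'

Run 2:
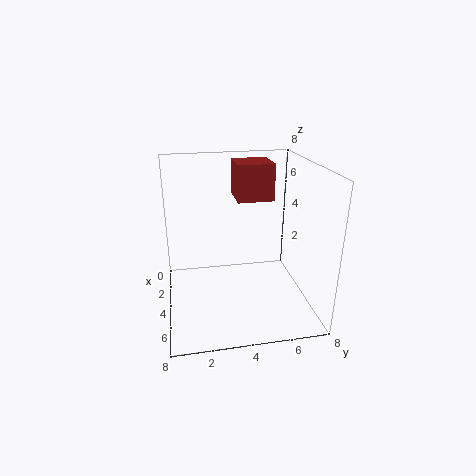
x = 2
y = 4
z = 6
d = 2
h = 2
c = 'brown'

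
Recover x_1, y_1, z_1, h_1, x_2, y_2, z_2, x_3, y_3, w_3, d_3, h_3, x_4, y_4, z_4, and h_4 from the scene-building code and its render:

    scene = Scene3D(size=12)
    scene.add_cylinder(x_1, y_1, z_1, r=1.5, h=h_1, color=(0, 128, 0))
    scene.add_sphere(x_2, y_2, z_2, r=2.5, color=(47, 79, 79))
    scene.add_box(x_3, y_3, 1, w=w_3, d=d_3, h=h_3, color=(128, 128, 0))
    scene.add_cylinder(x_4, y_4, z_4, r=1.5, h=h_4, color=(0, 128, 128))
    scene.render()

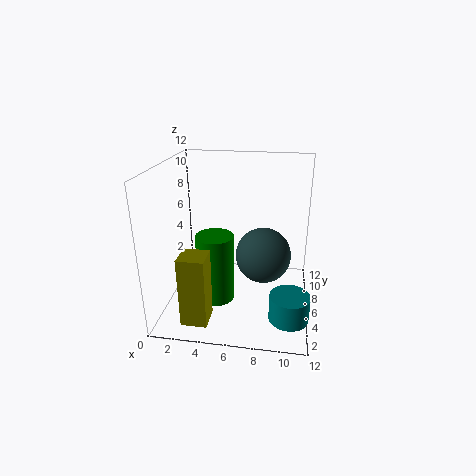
x_1 = 4.5; y_1 = 4; z_1 = 1.5; h_1 = 5.5; x_2 = 8; y_2 = 8; z_2 = 3.5; x_3 = 2.5; y_3 = 0.5; w_3 = 2; d_3 = 2; h_3 = 5.5; x_4 = 10.5; y_4 = 2; z_4 = 1.5; h_4 = 2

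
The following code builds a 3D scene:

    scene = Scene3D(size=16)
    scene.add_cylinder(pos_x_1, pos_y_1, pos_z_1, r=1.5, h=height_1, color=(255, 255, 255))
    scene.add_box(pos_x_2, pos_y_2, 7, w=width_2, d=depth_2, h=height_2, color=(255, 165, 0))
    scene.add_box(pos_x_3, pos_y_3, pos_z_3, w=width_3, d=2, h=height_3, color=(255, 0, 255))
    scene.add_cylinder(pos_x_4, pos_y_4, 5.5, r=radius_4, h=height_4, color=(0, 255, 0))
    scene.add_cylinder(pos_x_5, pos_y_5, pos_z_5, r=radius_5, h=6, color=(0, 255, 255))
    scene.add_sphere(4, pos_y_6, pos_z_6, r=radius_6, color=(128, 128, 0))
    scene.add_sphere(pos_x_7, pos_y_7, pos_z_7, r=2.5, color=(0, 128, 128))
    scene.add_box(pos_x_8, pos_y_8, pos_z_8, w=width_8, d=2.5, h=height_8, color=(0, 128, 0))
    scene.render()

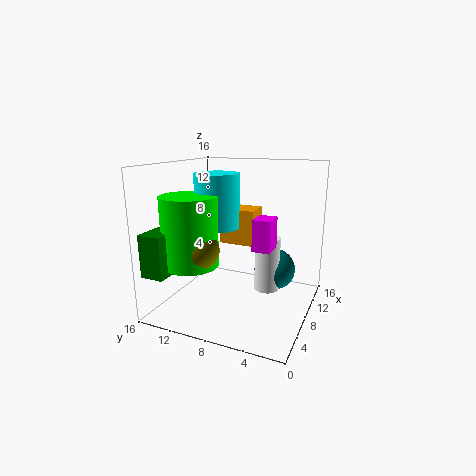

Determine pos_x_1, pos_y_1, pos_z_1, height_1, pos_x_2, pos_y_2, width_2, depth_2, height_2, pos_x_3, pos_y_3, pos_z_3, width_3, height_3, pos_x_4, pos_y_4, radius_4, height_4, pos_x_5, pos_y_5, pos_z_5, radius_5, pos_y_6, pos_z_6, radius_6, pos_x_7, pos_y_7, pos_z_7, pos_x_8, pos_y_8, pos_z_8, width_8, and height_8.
pos_x_1 = 11, pos_y_1 = 5.5, pos_z_1 = 1, height_1 = 6.5, pos_x_2 = 8.5, pos_y_2 = 6.5, width_2 = 3, depth_2 = 4, height_2 = 4, pos_x_3 = 7, pos_y_3 = 4, pos_z_3 = 7, width_3 = 2.5, height_3 = 3.5, pos_x_4 = 4.5, pos_y_4 = 12, radius_4 = 3, height_4 = 7.5, pos_x_5 = 8, pos_y_5 = 10.5, pos_z_5 = 9, radius_5 = 2.5, pos_y_6 = 10.5, pos_z_6 = 7.5, radius_6 = 2, pos_x_7 = 12.5, pos_y_7 = 5, pos_z_7 = 3, pos_x_8 = 0.5, pos_y_8 = 13, pos_z_8 = 5, width_8 = 3.5, height_8 = 4.5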